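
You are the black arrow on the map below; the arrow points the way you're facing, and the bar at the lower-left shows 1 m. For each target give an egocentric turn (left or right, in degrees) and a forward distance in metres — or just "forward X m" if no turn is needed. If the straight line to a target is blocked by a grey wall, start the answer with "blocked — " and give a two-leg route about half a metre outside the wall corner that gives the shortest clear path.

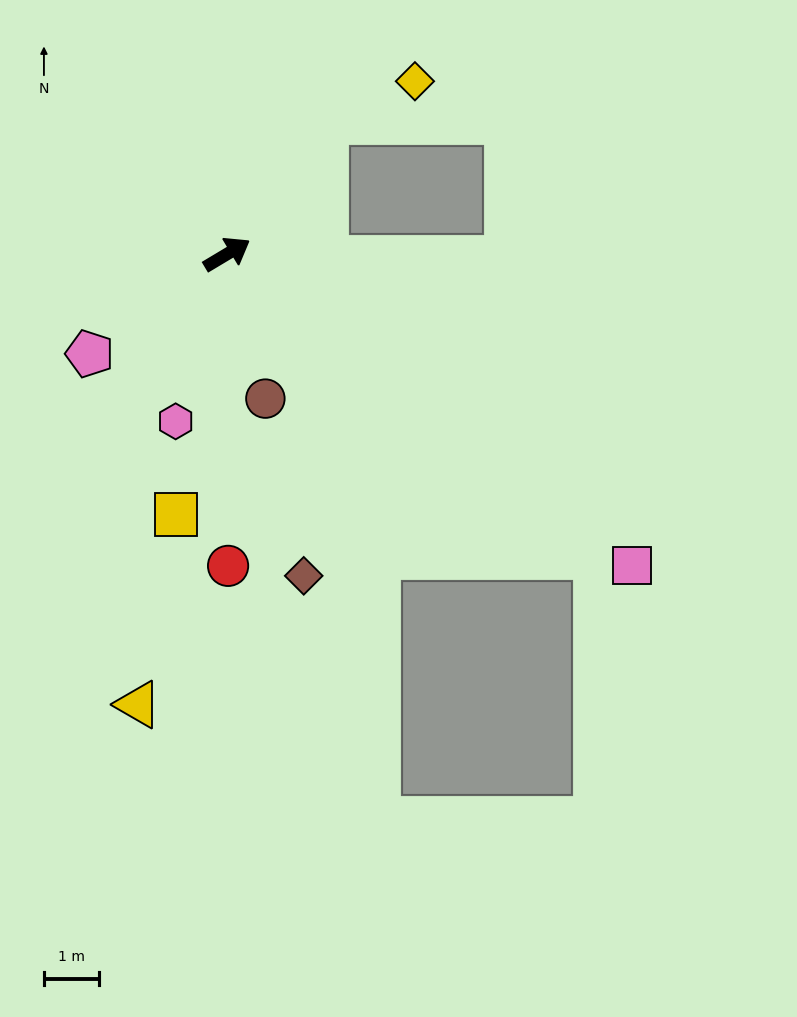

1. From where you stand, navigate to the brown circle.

turn right 106°, forward 2.7 m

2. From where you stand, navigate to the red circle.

turn right 121°, forward 5.7 m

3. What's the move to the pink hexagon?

turn right 138°, forward 3.2 m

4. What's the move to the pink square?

turn right 68°, forward 9.4 m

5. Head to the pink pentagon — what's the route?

turn right 175°, forward 3.1 m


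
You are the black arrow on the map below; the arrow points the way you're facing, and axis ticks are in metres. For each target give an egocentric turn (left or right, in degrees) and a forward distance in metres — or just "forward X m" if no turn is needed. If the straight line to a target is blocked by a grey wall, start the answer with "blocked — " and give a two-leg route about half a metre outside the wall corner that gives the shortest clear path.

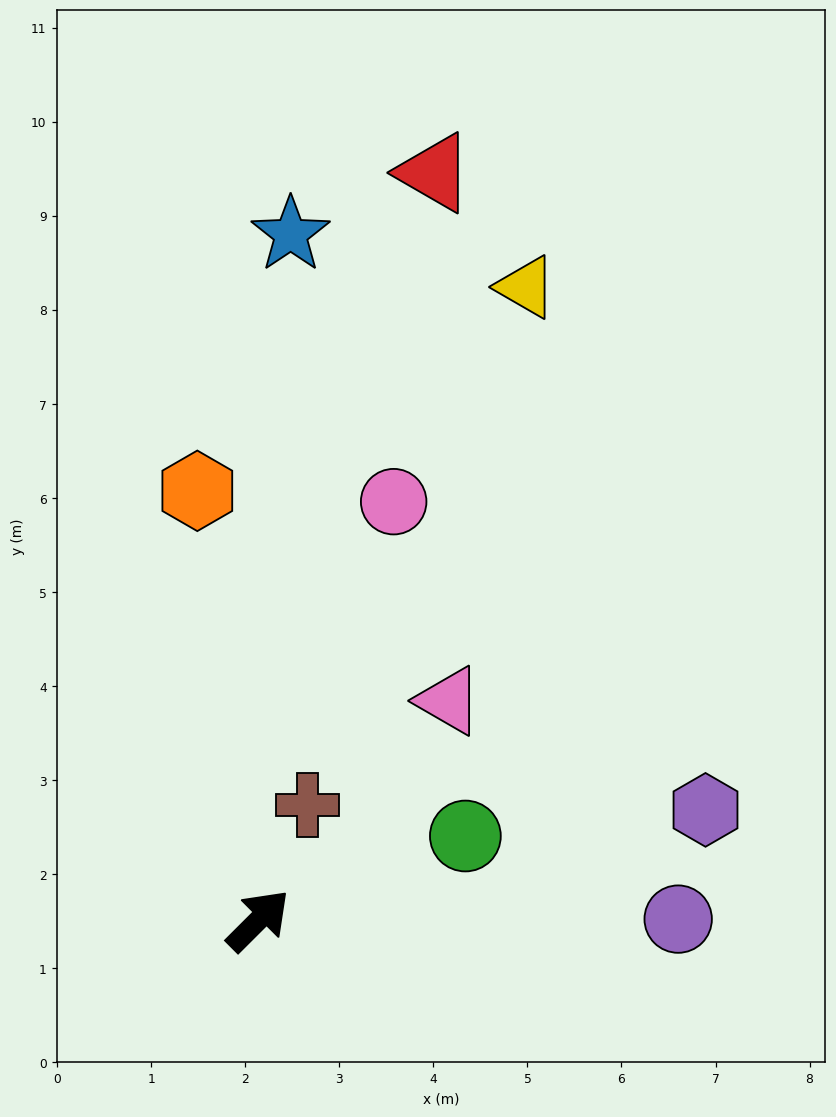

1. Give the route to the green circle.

turn right 23°, forward 2.4 m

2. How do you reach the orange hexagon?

turn left 53°, forward 4.6 m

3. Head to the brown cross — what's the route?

turn left 22°, forward 1.3 m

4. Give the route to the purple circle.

turn right 45°, forward 4.5 m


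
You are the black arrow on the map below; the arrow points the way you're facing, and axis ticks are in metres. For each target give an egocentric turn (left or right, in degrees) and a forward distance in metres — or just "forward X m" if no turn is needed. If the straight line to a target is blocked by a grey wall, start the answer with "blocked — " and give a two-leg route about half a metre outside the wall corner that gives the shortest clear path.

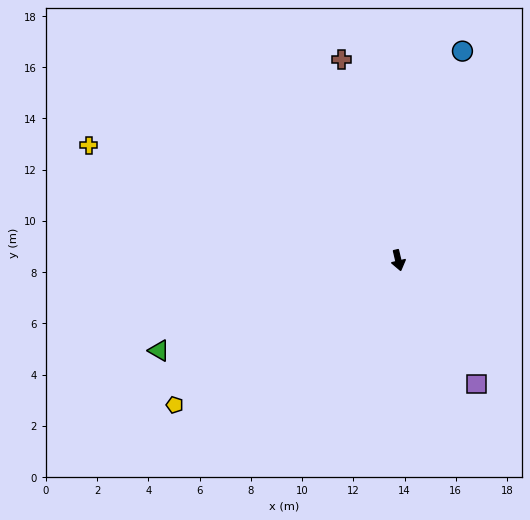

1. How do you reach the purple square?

turn left 19°, forward 5.7 m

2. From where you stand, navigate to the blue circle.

turn left 150°, forward 8.5 m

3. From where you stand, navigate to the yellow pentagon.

turn right 70°, forward 10.4 m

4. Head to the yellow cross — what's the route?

turn right 124°, forward 12.9 m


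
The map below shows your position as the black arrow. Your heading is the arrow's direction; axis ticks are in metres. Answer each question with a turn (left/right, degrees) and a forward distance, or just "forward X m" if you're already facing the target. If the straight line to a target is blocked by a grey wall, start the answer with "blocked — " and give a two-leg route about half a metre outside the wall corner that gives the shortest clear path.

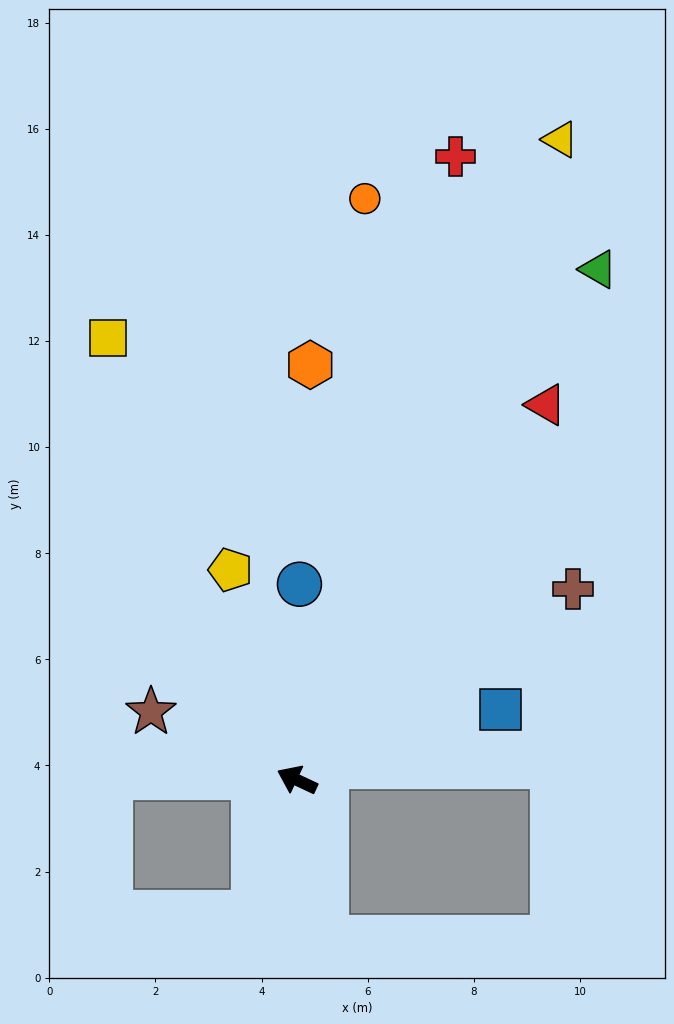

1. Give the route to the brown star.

forward 3.0 m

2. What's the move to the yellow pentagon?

turn right 47°, forward 4.2 m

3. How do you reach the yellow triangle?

turn right 87°, forward 13.1 m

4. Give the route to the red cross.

turn right 79°, forward 12.1 m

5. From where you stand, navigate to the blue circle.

turn right 66°, forward 3.7 m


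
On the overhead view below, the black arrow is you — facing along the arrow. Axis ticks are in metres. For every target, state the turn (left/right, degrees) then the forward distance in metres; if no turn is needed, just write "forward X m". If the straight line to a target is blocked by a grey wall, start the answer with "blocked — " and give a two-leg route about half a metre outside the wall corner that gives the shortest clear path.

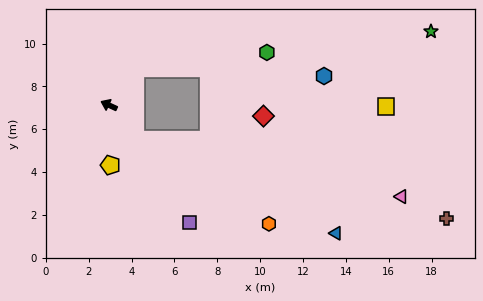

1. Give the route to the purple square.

turn left 149°, forward 6.6 m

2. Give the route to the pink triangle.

blocked — turn left 152°, forward 2.0 m, then turn left 41°, forward 12.7 m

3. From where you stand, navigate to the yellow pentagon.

turn left 116°, forward 2.8 m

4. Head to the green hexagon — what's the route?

blocked — turn right 101°, forward 2.1 m, then turn right 47°, forward 6.2 m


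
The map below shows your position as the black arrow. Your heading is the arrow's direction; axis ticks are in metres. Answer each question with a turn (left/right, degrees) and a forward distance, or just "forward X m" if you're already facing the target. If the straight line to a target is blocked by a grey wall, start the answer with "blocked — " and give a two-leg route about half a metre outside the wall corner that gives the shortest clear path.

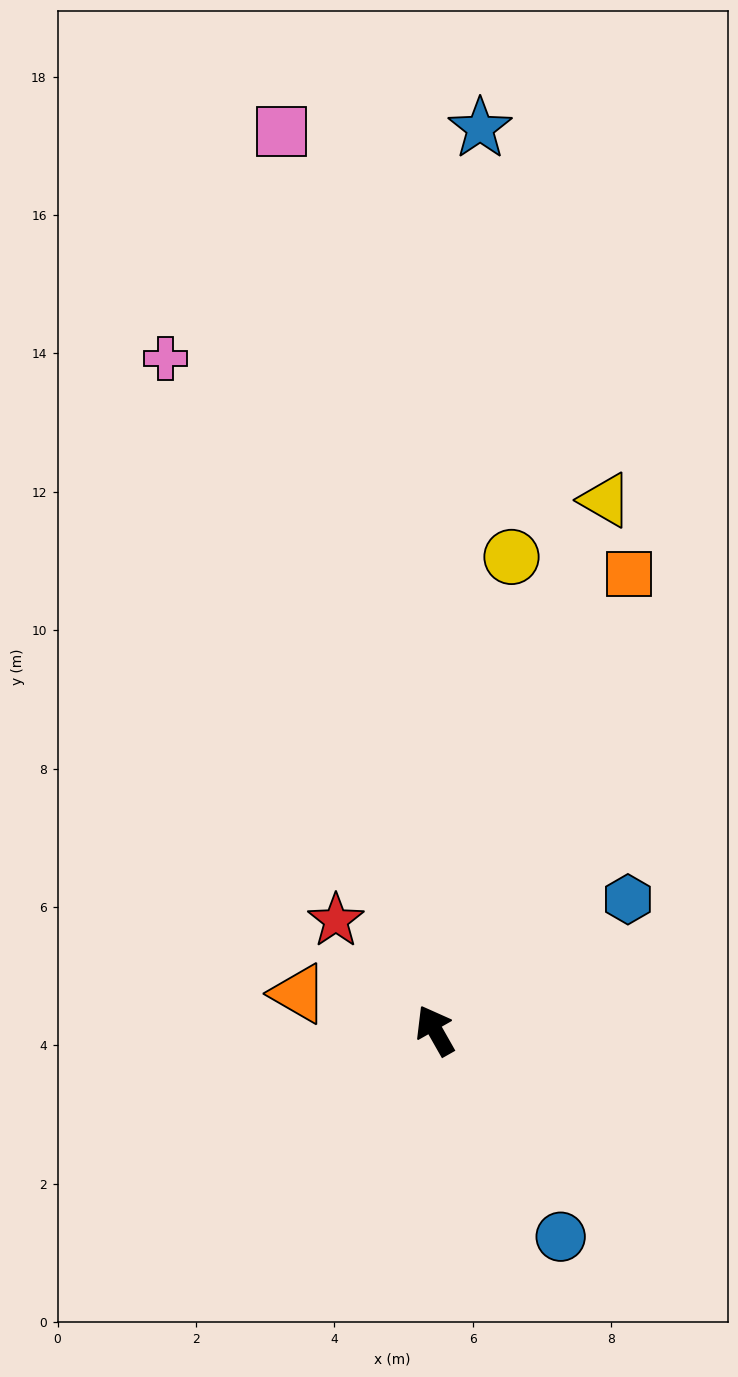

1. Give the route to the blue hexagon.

turn right 85°, forward 3.4 m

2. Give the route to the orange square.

turn right 53°, forward 7.2 m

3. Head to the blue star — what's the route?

turn right 32°, forward 13.1 m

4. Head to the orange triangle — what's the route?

turn left 45°, forward 2.0 m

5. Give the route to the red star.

turn left 13°, forward 2.1 m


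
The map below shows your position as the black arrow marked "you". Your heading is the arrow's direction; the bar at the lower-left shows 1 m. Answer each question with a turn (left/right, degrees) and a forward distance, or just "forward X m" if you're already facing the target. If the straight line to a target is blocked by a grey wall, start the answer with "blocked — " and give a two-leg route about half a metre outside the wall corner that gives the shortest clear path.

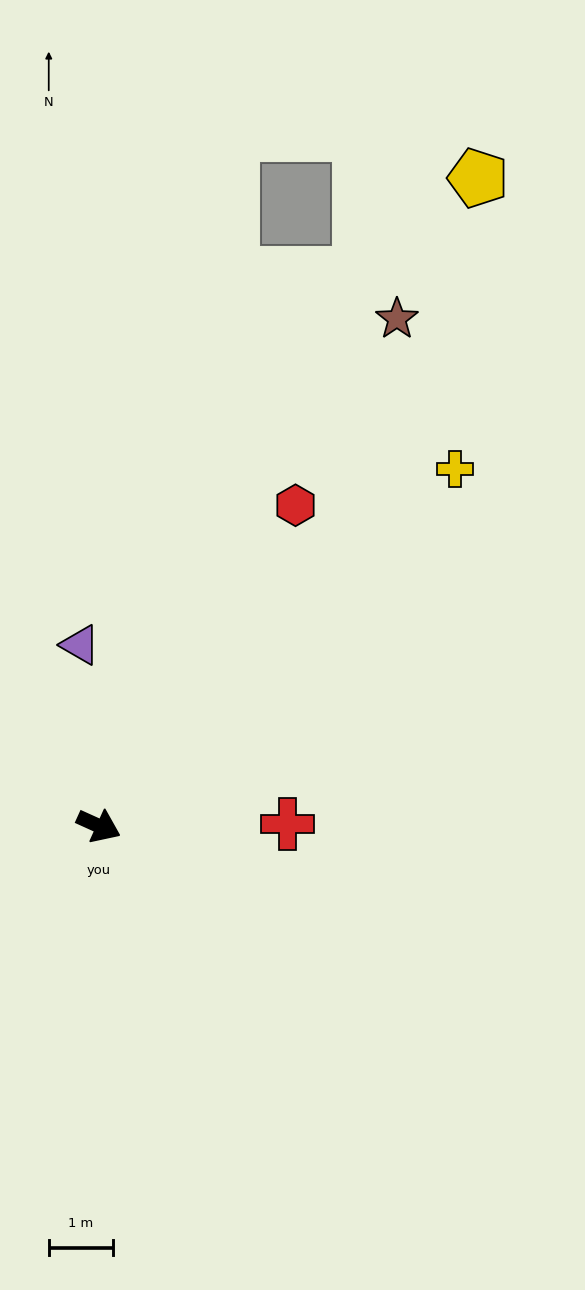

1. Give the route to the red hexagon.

turn left 83°, forward 5.9 m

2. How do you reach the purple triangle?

turn left 120°, forward 2.9 m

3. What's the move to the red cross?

turn left 25°, forward 3.0 m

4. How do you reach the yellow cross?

turn left 69°, forward 7.9 m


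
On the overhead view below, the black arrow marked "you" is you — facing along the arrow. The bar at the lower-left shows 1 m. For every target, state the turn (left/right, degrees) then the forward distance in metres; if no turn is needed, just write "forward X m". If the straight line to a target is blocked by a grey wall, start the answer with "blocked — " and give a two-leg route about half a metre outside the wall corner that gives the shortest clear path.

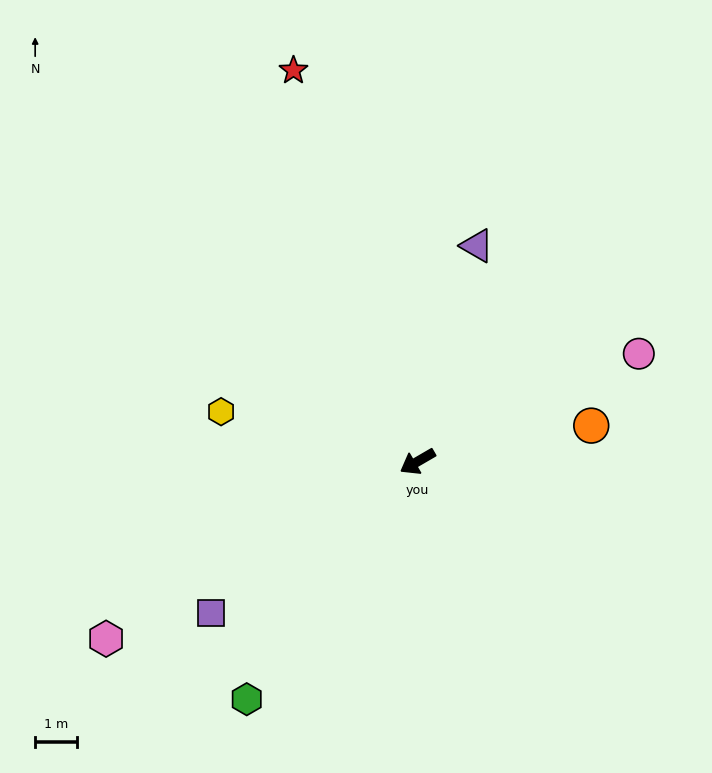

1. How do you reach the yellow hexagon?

turn right 44°, forward 4.9 m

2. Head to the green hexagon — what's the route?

turn left 24°, forward 7.0 m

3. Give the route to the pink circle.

turn left 176°, forward 5.9 m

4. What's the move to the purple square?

turn left 6°, forward 6.1 m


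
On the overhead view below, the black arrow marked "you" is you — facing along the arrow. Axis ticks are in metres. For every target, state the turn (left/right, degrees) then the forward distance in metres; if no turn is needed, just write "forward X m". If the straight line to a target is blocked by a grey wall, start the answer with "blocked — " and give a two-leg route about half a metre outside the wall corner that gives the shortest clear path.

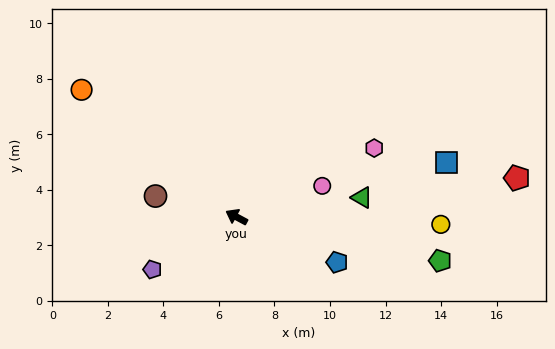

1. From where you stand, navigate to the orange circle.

turn right 11°, forward 7.2 m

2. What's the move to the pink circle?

turn right 132°, forward 3.3 m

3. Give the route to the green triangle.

turn right 143°, forward 4.6 m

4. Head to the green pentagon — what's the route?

turn right 164°, forward 7.5 m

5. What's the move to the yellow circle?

turn right 154°, forward 7.4 m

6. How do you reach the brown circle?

turn left 14°, forward 3.0 m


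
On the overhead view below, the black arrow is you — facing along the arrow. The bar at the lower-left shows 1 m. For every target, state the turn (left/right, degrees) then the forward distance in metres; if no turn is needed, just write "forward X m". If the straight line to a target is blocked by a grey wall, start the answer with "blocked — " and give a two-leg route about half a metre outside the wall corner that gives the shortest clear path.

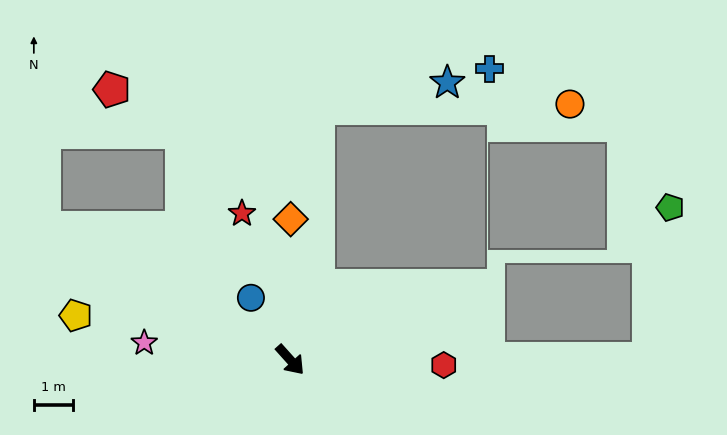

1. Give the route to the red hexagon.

turn left 46°, forward 3.9 m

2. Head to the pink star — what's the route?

turn right 139°, forward 3.7 m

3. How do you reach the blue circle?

turn left 170°, forward 1.9 m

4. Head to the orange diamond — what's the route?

turn left 138°, forward 3.6 m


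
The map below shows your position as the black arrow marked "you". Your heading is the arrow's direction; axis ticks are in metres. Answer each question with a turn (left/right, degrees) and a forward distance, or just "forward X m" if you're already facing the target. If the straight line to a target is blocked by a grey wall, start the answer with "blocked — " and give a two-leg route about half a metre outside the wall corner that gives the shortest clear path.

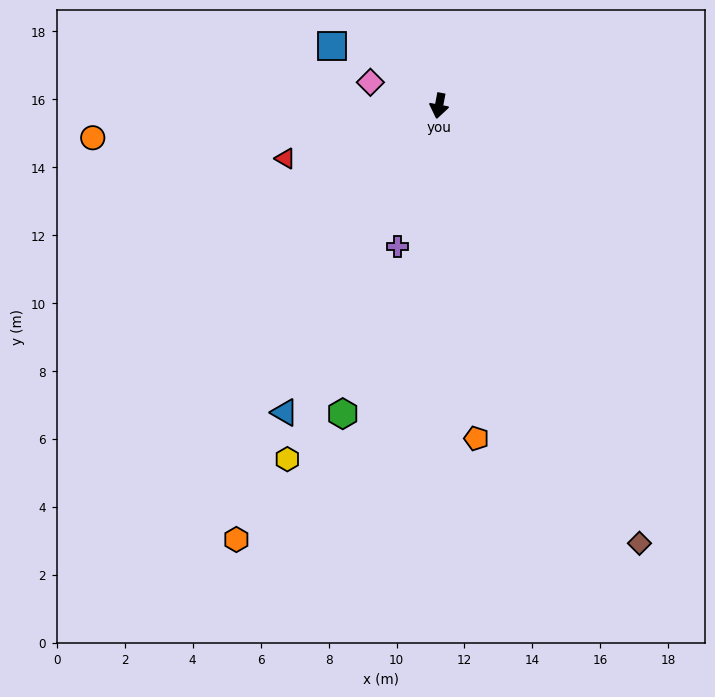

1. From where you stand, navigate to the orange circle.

turn right 74°, forward 10.2 m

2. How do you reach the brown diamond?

turn left 35°, forward 14.2 m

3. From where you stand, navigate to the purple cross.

turn right 6°, forward 4.3 m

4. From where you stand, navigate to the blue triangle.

turn right 16°, forward 10.1 m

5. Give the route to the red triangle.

turn right 60°, forward 4.8 m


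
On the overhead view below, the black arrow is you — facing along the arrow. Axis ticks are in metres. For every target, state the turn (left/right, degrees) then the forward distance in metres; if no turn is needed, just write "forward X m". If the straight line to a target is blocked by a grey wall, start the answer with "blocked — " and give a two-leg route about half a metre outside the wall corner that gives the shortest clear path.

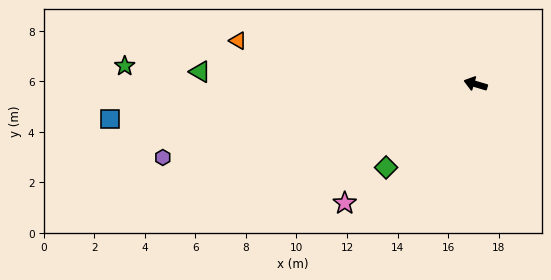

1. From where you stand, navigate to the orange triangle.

turn left 6°, forward 9.6 m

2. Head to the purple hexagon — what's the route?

turn left 30°, forward 12.7 m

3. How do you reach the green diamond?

turn left 60°, forward 4.8 m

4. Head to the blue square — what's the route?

turn left 22°, forward 14.5 m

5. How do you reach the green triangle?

turn left 14°, forward 10.9 m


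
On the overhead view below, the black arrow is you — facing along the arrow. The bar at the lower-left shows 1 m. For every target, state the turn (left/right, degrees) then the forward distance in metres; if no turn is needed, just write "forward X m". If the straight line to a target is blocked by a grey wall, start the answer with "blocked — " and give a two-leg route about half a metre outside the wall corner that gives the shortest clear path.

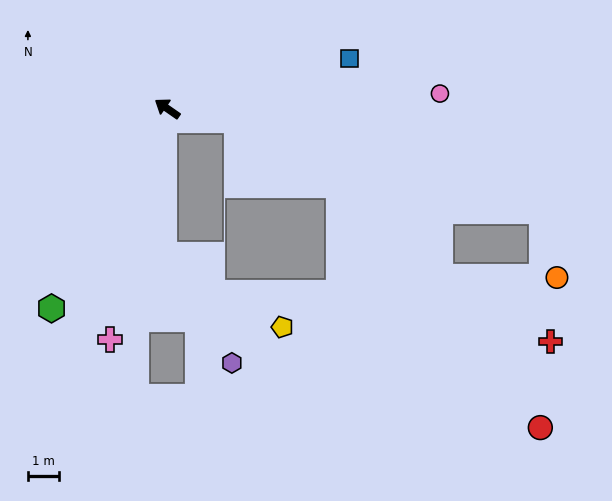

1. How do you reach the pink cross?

turn left 111°, forward 7.7 m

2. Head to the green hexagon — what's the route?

turn left 95°, forward 7.5 m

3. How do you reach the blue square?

turn right 130°, forward 6.1 m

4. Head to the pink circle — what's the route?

turn right 142°, forward 8.9 m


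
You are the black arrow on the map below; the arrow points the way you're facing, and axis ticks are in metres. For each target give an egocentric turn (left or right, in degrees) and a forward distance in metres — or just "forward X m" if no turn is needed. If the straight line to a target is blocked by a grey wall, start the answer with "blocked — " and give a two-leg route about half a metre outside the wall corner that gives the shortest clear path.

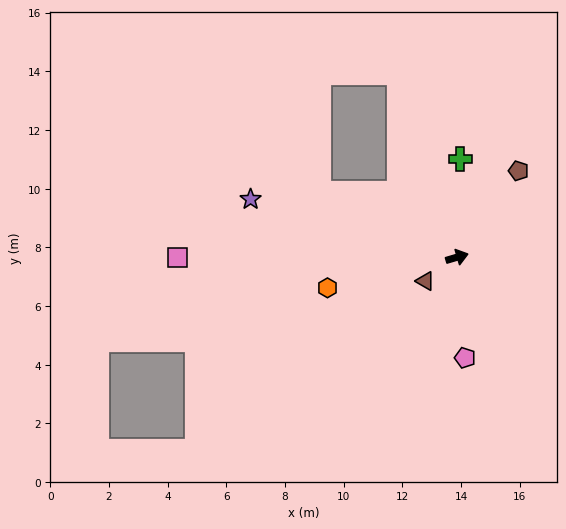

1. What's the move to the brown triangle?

turn right 160°, forward 1.4 m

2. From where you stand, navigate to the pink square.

turn left 164°, forward 9.5 m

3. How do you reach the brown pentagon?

turn left 38°, forward 3.6 m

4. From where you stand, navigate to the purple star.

turn left 148°, forward 7.3 m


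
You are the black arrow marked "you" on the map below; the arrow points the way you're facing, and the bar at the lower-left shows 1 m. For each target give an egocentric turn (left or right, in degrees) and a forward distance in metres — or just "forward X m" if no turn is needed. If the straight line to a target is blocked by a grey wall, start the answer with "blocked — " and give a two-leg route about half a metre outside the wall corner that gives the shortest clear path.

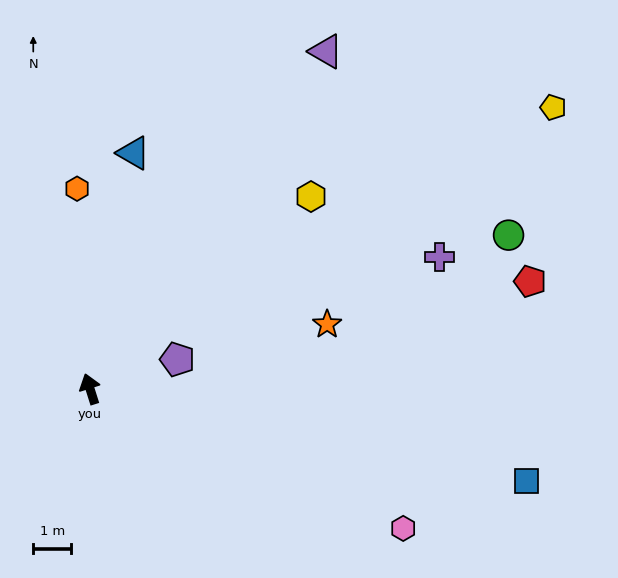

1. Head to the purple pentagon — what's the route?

turn right 89°, forward 2.4 m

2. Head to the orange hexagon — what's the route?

turn right 14°, forward 5.3 m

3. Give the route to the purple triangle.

turn right 52°, forward 10.8 m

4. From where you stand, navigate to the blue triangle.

turn right 28°, forward 6.3 m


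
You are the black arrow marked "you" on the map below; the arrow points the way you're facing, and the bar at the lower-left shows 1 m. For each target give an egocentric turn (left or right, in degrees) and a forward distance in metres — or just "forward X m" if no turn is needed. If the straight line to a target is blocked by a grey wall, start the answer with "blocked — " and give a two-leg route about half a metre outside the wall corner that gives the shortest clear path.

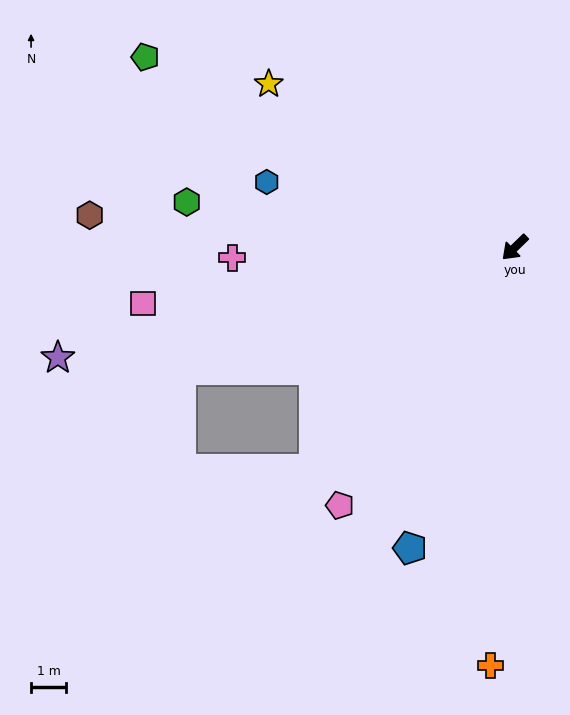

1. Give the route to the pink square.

turn right 36°, forward 10.7 m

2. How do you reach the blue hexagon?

turn right 59°, forward 7.3 m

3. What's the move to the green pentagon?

turn right 71°, forward 11.8 m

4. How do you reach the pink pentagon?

turn left 12°, forward 8.8 m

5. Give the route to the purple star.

turn right 31°, forward 13.3 m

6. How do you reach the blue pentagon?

turn left 27°, forward 9.0 m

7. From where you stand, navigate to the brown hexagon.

turn right 48°, forward 12.1 m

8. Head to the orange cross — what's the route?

turn left 42°, forward 11.9 m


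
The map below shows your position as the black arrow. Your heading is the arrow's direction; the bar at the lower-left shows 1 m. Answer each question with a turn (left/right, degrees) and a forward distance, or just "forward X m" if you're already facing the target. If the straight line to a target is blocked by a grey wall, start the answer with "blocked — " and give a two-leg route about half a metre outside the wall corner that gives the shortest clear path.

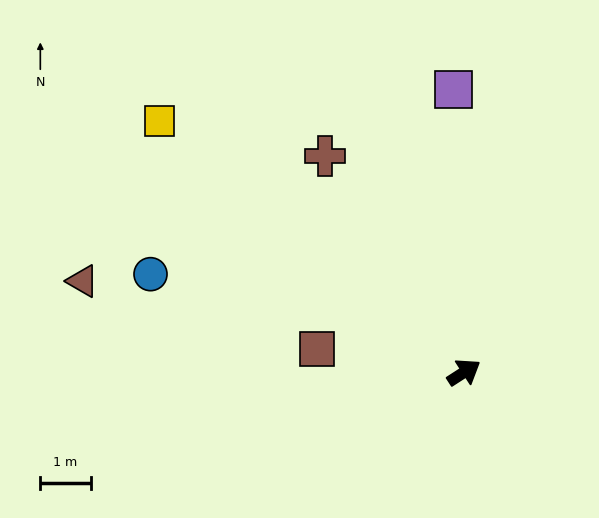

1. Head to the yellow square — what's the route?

turn left 108°, forward 7.8 m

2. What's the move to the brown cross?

turn left 90°, forward 5.1 m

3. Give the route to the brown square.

turn left 138°, forward 3.0 m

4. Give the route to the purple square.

turn left 59°, forward 5.6 m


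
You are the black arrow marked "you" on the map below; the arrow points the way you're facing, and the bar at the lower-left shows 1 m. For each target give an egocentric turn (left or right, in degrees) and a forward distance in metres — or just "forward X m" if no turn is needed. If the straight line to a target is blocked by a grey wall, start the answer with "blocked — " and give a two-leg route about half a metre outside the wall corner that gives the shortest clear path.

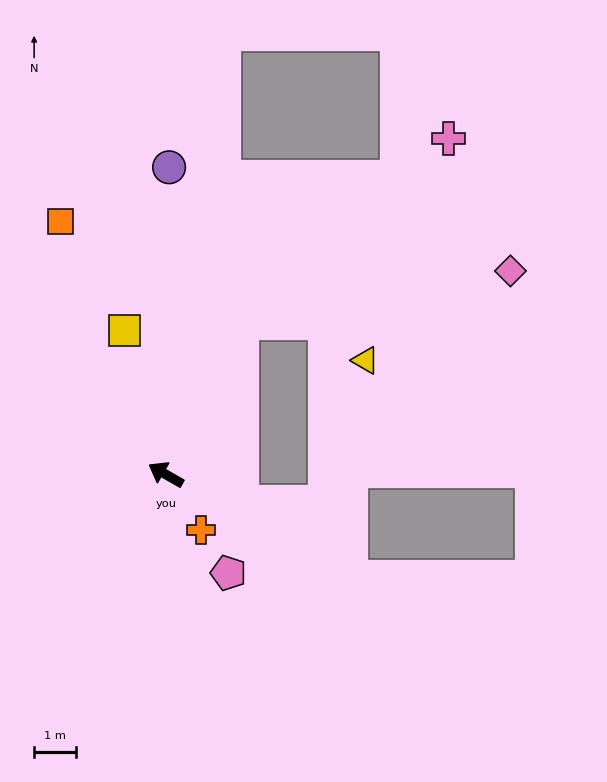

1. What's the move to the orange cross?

turn left 152°, forward 1.6 m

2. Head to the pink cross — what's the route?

blocked — turn right 86°, forward 4.1 m, then turn right 23°, forward 6.6 m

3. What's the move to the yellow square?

turn right 44°, forward 3.6 m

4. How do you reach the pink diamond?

blocked — turn right 86°, forward 4.1 m, then turn right 53°, forward 6.6 m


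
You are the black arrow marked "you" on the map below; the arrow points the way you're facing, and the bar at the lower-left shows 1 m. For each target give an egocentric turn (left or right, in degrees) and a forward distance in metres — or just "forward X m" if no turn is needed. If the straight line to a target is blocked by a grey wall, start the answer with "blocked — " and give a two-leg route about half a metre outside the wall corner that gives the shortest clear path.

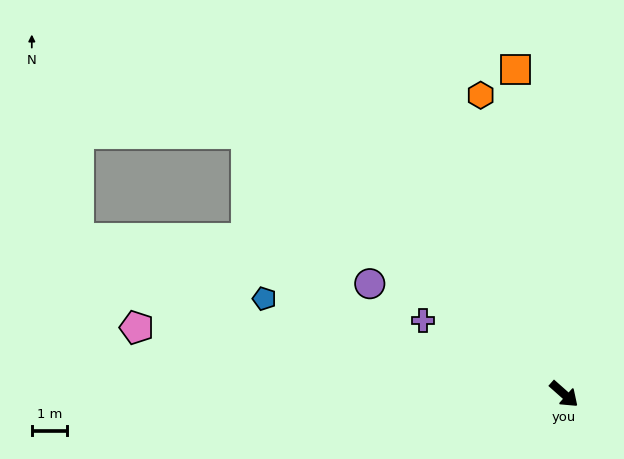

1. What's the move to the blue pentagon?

turn right 156°, forward 8.9 m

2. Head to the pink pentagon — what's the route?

turn right 147°, forward 12.2 m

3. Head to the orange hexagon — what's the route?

turn left 147°, forward 8.8 m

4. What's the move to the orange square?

turn left 140°, forward 9.3 m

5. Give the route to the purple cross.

turn right 166°, forward 4.5 m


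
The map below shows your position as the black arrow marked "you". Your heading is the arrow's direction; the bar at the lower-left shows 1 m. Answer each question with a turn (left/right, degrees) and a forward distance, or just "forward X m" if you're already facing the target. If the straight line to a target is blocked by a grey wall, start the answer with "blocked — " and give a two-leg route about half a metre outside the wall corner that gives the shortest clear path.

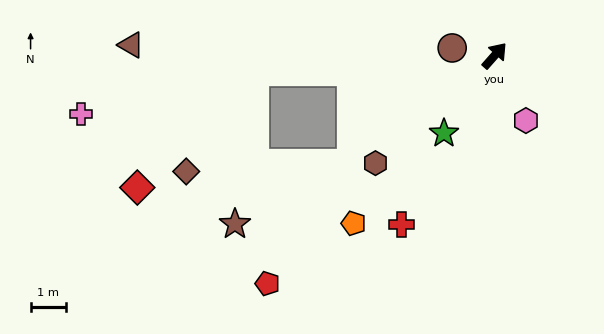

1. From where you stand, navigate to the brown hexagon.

turn left 174°, forward 4.5 m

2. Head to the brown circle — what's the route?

turn left 121°, forward 1.2 m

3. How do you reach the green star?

turn right 172°, forward 2.6 m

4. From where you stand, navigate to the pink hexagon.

turn right 113°, forward 2.0 m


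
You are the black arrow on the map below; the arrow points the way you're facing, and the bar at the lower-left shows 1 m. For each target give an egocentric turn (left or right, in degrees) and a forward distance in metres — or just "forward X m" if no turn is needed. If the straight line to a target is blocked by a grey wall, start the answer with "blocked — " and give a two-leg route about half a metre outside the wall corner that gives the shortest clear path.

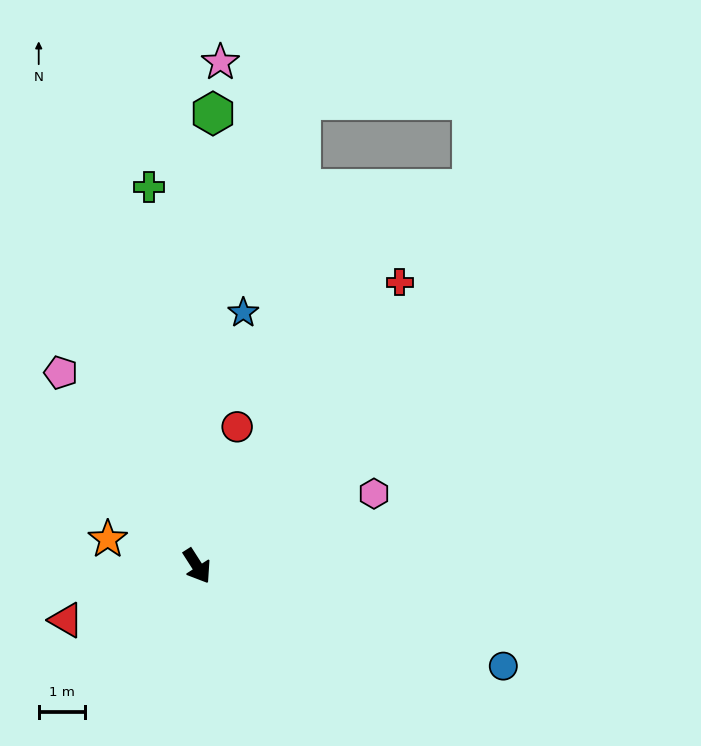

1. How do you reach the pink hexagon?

turn left 80°, forward 4.1 m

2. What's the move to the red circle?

turn left 131°, forward 3.1 m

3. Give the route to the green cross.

turn left 155°, forward 8.2 m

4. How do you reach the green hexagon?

turn left 145°, forward 9.7 m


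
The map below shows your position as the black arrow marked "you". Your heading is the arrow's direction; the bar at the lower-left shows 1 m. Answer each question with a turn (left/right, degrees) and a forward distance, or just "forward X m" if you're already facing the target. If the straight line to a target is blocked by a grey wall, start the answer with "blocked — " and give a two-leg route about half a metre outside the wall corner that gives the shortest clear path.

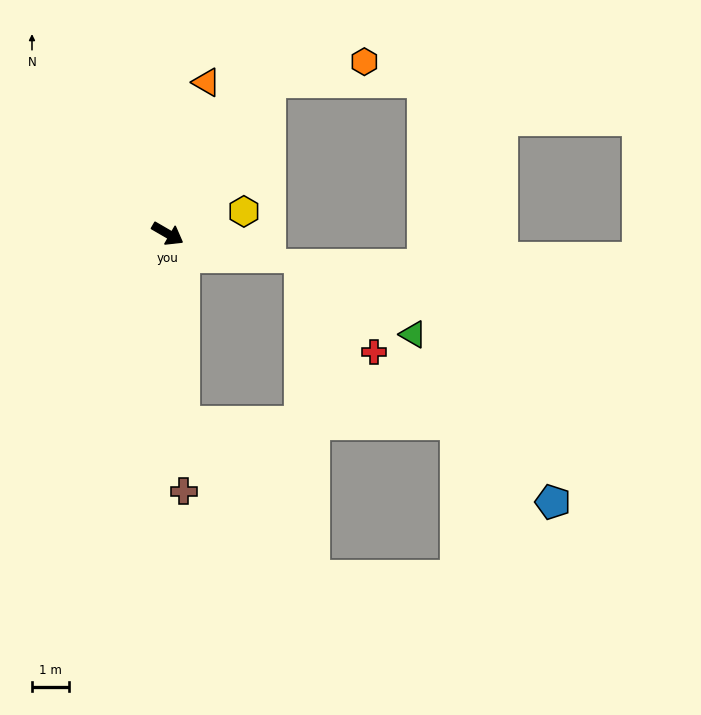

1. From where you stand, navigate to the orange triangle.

turn left 106°, forward 4.2 m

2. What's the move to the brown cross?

turn right 56°, forward 6.9 m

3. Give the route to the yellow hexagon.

turn left 46°, forward 2.1 m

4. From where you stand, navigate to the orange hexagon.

blocked — turn left 86°, forward 4.9 m, then turn right 44°, forward 2.6 m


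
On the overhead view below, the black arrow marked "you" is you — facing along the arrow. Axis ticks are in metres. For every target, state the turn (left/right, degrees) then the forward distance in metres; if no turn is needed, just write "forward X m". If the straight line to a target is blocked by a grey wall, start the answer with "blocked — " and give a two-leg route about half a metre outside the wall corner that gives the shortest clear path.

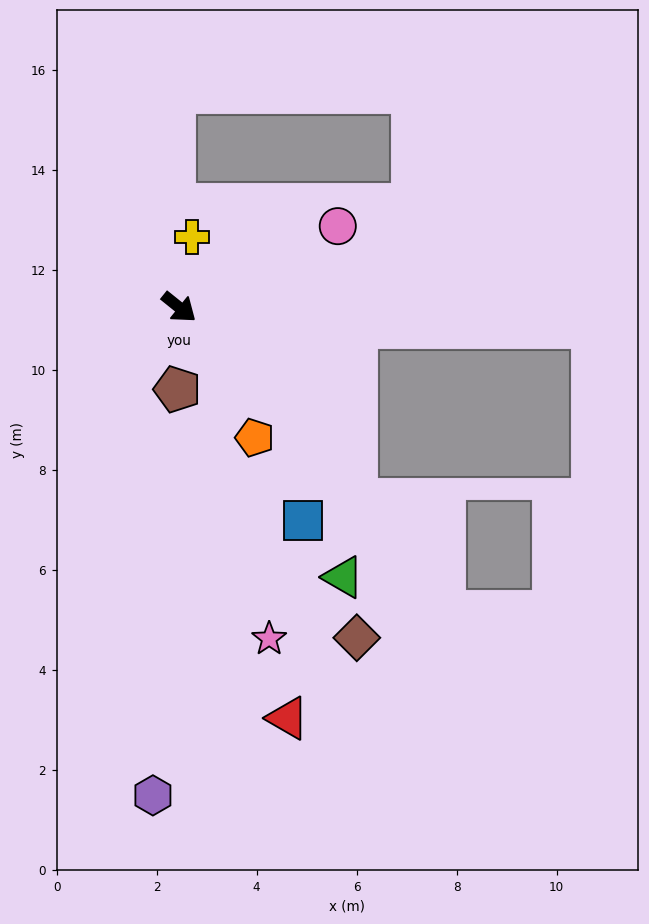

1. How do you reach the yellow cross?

turn left 118°, forward 1.4 m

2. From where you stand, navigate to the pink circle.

turn left 66°, forward 3.6 m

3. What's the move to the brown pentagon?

turn right 52°, forward 1.6 m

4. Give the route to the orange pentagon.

turn right 21°, forward 3.0 m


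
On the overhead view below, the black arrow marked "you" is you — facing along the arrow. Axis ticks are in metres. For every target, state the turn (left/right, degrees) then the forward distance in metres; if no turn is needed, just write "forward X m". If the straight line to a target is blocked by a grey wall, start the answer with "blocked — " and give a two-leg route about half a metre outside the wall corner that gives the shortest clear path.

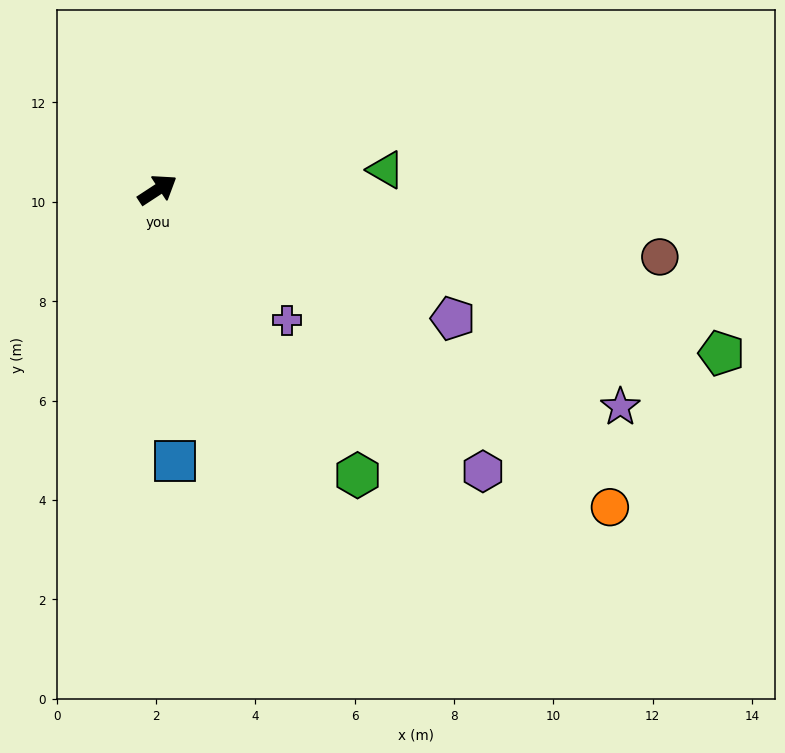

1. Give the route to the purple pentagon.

turn right 57°, forward 6.5 m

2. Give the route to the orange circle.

turn right 68°, forward 11.1 m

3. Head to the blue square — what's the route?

turn right 119°, forward 5.5 m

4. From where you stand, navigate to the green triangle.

turn right 28°, forward 4.6 m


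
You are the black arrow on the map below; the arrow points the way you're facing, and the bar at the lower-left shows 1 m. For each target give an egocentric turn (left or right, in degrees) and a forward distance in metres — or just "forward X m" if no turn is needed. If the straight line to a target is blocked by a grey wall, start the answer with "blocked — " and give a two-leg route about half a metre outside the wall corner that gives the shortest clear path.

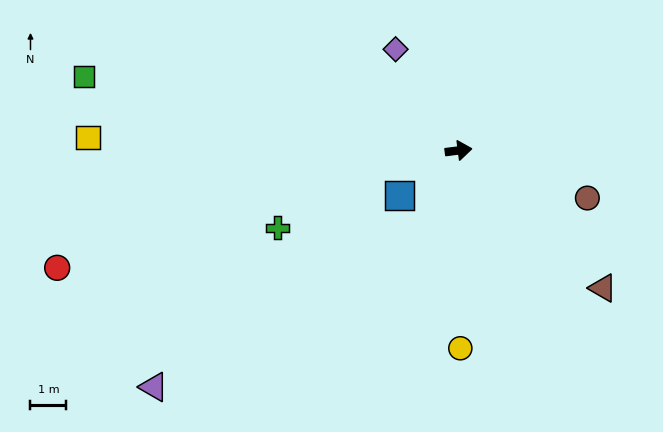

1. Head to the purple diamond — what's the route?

turn left 115°, forward 3.3 m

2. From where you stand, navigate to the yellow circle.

turn right 97°, forward 5.5 m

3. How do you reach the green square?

turn left 162°, forward 10.7 m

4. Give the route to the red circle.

turn right 171°, forward 11.7 m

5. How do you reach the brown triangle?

turn right 51°, forward 5.6 m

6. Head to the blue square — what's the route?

turn right 150°, forward 2.1 m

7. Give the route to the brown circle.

turn right 28°, forward 3.8 m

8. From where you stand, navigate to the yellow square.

turn left 171°, forward 10.3 m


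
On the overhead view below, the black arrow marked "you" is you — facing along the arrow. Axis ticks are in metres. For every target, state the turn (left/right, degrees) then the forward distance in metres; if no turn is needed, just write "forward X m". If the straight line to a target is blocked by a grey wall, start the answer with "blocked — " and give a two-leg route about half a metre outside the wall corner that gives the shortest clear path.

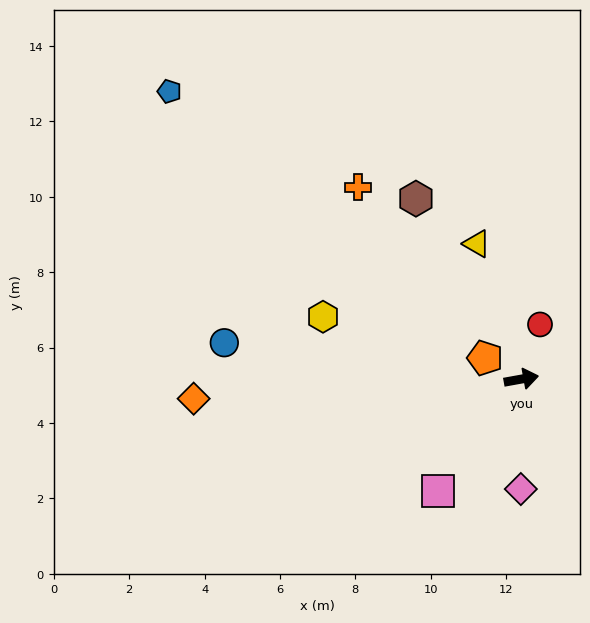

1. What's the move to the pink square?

turn right 137°, forward 3.7 m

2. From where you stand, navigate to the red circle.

turn left 61°, forward 1.5 m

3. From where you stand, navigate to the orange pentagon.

turn left 140°, forward 1.1 m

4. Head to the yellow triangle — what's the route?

turn left 98°, forward 3.8 m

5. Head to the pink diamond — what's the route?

turn right 100°, forward 2.9 m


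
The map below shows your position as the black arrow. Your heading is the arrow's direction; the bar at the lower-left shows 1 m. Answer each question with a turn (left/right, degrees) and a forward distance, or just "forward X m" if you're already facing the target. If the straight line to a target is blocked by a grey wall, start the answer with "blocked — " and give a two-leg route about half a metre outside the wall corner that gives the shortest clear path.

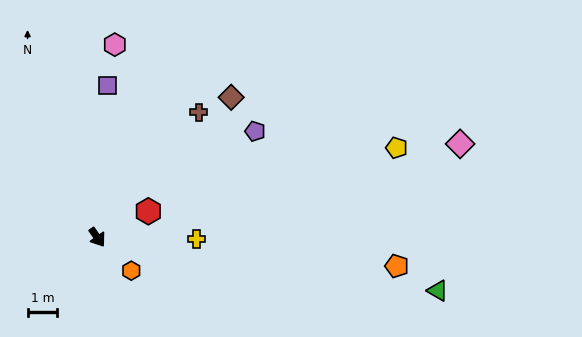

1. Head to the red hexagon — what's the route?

turn left 82°, forward 1.9 m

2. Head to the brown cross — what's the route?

turn left 106°, forward 5.4 m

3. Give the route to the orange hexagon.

turn left 11°, forward 1.6 m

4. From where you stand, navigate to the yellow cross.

turn left 54°, forward 3.3 m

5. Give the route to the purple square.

turn left 141°, forward 5.1 m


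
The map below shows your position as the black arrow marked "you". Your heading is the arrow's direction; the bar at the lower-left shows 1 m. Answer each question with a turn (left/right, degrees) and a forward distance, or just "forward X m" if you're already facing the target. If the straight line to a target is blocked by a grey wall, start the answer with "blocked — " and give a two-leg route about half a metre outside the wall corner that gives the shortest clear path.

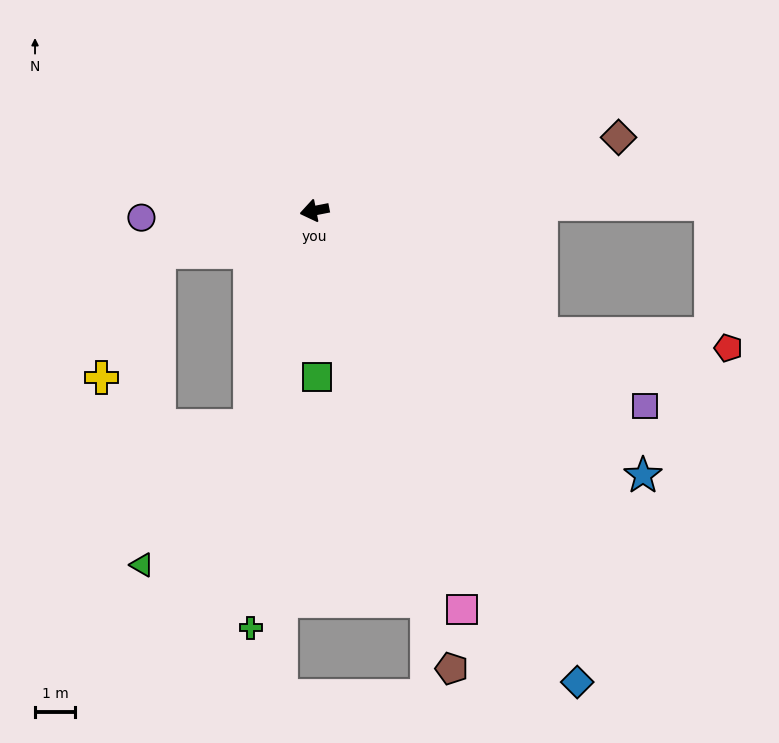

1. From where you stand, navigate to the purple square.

turn left 138°, forward 9.6 m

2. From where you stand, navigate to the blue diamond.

turn left 108°, forward 13.5 m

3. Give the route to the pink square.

turn left 99°, forward 10.7 m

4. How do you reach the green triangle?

blocked — turn left 62°, forward 5.6 m, then turn right 21°, forward 4.4 m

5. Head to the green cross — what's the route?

turn left 70°, forward 10.6 m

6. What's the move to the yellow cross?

blocked — turn left 4°, forward 4.0 m, then turn left 50°, forward 3.5 m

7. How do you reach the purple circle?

turn right 9°, forward 4.3 m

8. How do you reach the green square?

turn left 80°, forward 4.2 m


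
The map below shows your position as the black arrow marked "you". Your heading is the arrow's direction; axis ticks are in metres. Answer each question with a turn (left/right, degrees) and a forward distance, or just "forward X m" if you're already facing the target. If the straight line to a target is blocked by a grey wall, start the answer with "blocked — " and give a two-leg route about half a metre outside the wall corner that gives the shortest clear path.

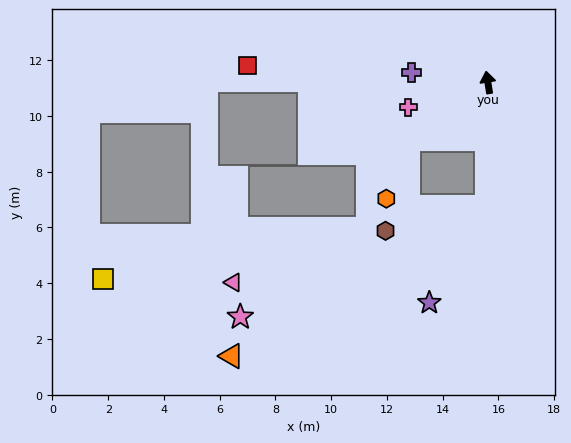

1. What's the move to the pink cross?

turn left 98°, forward 3.0 m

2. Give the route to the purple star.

blocked — turn left 170°, forward 4.4 m, then turn right 30°, forward 4.0 m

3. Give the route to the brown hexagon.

blocked — turn left 170°, forward 4.4 m, then turn right 75°, forward 3.7 m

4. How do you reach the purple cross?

turn left 74°, forward 2.8 m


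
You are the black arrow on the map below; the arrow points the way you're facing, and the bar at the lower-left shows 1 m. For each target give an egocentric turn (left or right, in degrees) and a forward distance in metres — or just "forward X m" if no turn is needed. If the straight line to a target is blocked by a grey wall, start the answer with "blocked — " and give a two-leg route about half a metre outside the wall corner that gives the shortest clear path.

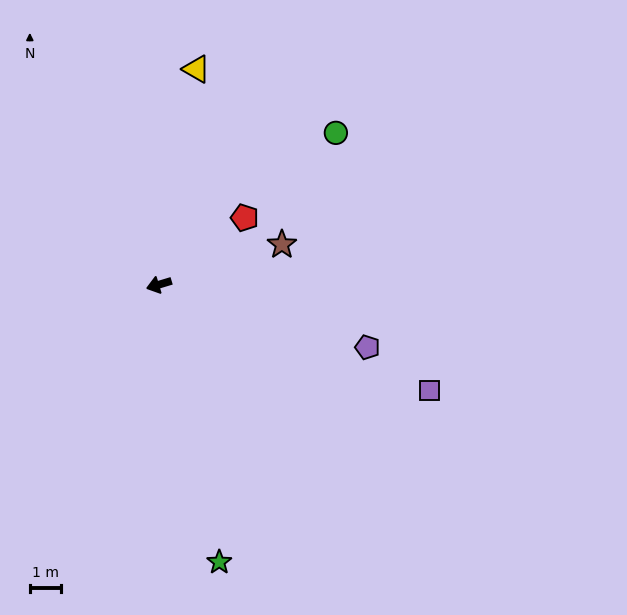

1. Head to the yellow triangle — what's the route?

turn right 117°, forward 7.0 m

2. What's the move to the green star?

turn left 85°, forward 9.1 m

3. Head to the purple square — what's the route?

turn left 142°, forward 9.3 m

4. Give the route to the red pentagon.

turn right 159°, forward 3.5 m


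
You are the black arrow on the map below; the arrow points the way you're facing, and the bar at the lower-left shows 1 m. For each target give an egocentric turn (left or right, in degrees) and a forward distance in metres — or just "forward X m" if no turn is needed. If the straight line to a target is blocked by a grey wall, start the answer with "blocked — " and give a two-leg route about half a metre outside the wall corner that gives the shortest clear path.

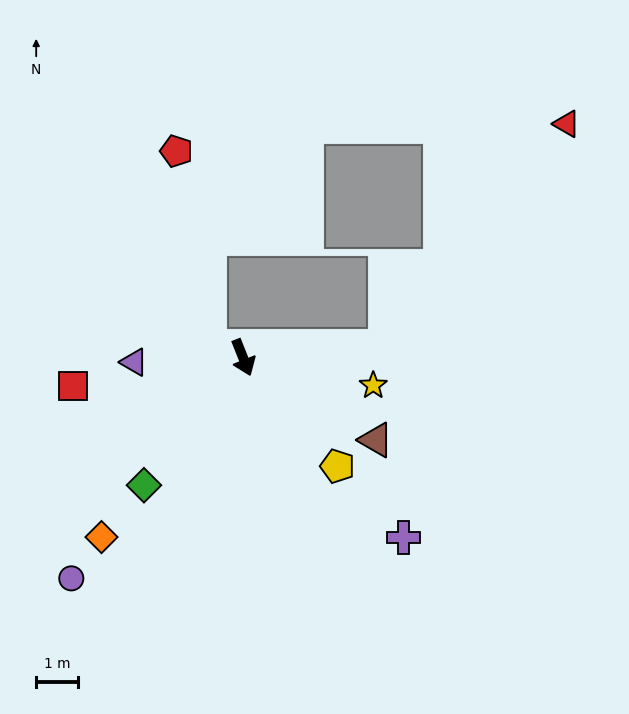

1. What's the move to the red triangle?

blocked — turn left 72°, forward 3.4 m, then turn left 47°, forward 6.8 m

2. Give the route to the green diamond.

turn right 60°, forward 3.9 m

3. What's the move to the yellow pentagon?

turn left 19°, forward 3.4 m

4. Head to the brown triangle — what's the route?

turn left 36°, forward 3.7 m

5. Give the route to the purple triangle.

turn right 109°, forward 2.6 m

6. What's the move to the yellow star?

turn left 56°, forward 3.2 m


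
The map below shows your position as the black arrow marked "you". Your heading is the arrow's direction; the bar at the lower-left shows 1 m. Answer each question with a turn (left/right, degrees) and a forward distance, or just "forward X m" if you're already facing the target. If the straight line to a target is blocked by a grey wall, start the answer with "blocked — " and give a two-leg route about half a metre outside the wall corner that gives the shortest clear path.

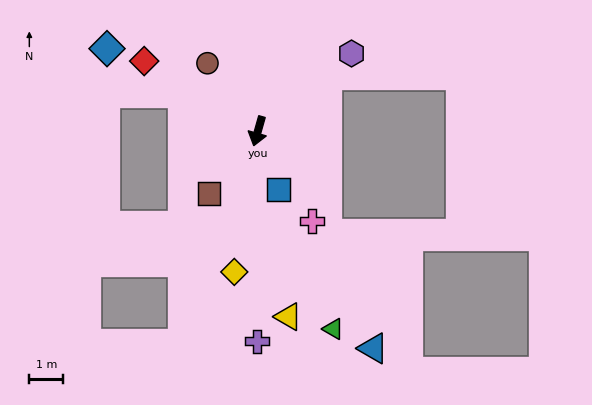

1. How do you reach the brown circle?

turn right 128°, forward 2.5 m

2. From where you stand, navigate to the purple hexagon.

turn left 145°, forward 3.6 m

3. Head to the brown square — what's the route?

turn right 22°, forward 2.3 m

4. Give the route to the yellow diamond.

turn left 6°, forward 4.2 m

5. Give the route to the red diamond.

turn right 106°, forward 3.9 m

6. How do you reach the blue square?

turn left 35°, forward 1.8 m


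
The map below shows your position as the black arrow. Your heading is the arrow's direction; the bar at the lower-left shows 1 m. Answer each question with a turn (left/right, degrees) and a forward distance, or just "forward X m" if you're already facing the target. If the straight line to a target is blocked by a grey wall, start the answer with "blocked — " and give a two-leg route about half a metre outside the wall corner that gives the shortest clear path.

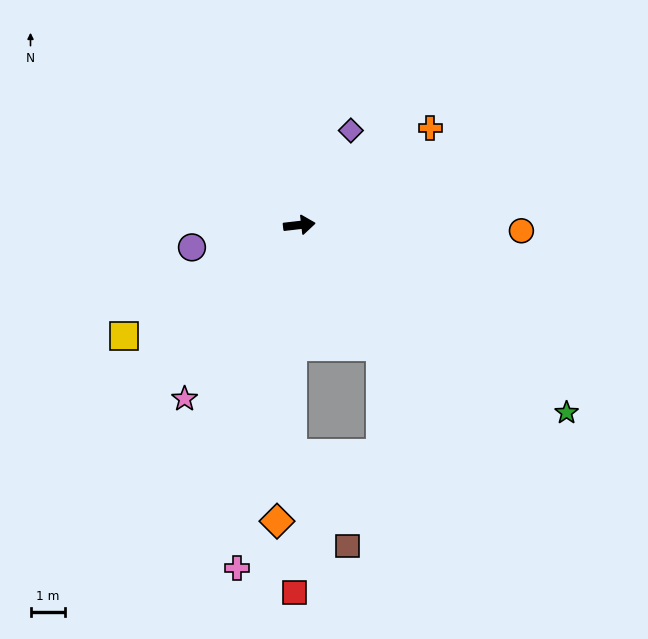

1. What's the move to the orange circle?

turn right 8°, forward 6.4 m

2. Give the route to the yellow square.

turn right 154°, forward 6.0 m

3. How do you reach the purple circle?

turn right 175°, forward 3.2 m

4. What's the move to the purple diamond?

turn left 55°, forward 3.1 m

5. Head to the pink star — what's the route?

turn right 130°, forward 6.0 m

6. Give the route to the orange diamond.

turn right 101°, forward 8.6 m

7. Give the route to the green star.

turn right 42°, forward 9.4 m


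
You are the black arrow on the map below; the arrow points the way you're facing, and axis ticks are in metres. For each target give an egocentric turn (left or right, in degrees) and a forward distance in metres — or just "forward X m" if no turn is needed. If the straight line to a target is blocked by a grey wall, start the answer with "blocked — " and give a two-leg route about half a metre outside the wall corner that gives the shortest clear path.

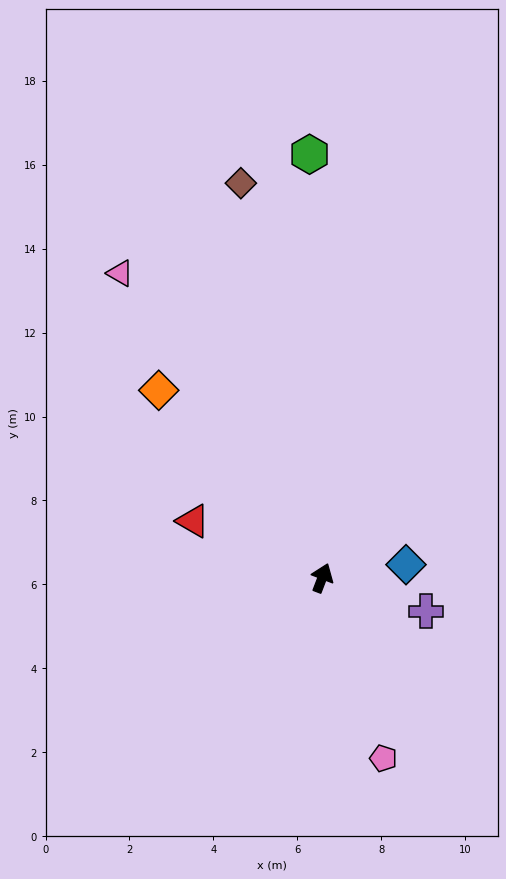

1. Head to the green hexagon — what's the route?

turn left 23°, forward 10.1 m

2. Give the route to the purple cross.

turn right 87°, forward 2.6 m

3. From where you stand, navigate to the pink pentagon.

turn right 140°, forward 4.5 m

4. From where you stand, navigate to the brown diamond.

turn left 33°, forward 9.6 m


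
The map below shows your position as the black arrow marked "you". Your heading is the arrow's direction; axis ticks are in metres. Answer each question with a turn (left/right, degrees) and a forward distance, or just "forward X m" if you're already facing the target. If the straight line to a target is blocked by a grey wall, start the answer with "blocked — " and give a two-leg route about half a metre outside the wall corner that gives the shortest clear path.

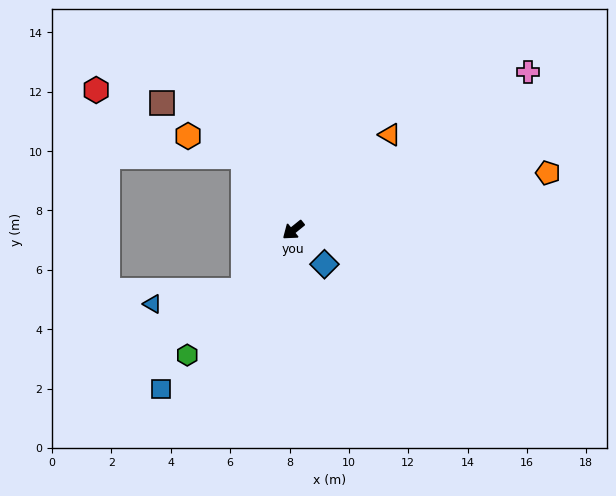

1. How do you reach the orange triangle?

turn right 174°, forward 4.6 m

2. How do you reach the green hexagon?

turn left 11°, forward 5.5 m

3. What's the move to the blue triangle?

blocked — turn left 12°, forward 2.6 m, then turn right 43°, forward 3.1 m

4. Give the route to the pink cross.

turn left 175°, forward 9.5 m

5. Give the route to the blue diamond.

turn left 94°, forward 1.6 m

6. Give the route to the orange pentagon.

turn left 154°, forward 8.8 m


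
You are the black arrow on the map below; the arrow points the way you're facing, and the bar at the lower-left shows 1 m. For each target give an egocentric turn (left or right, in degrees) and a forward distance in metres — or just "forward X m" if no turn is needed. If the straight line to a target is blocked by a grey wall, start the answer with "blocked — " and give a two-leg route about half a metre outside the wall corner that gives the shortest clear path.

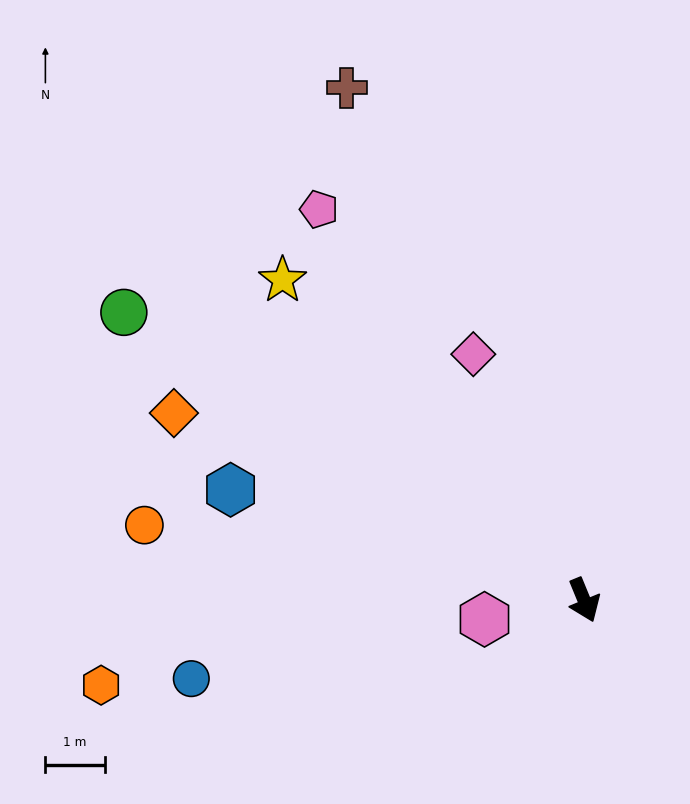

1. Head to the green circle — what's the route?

turn right 144°, forward 9.1 m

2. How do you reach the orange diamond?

turn right 137°, forward 7.6 m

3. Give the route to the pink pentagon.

turn right 168°, forward 7.9 m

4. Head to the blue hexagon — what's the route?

turn right 130°, forward 6.2 m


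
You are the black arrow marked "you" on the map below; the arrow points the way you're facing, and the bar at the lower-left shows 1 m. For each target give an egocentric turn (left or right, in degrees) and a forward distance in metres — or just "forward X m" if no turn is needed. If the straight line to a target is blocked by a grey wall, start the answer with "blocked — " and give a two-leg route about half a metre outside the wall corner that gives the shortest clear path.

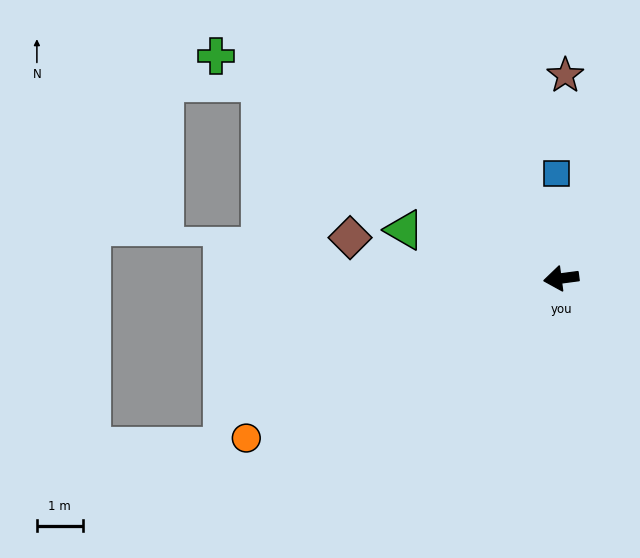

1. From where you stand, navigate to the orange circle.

turn left 19°, forward 7.7 m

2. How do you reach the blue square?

turn right 95°, forward 2.3 m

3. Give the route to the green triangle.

turn right 25°, forward 3.6 m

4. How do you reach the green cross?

turn right 40°, forward 9.0 m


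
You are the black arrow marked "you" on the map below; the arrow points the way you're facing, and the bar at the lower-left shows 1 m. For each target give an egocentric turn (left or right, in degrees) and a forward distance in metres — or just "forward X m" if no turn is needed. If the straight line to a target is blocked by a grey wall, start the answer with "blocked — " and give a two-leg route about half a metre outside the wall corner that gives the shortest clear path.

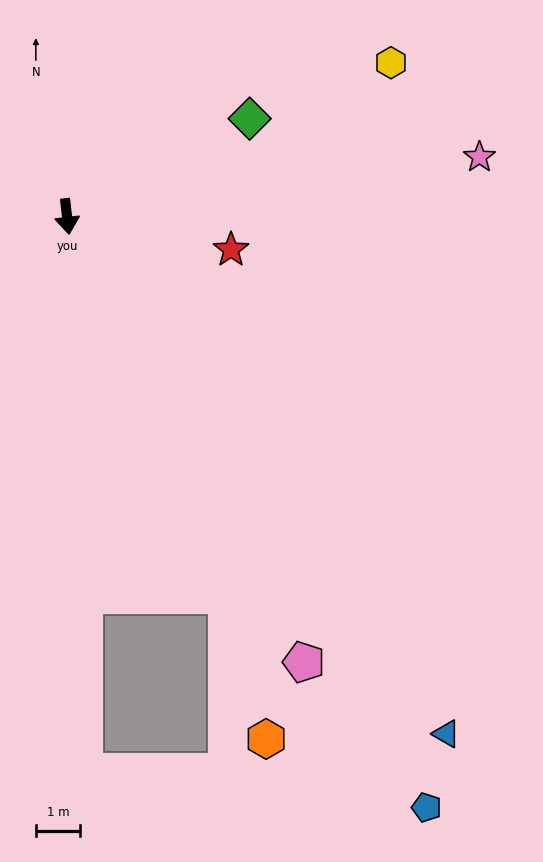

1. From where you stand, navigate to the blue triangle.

turn left 30°, forward 14.5 m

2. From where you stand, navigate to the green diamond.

turn left 112°, forward 4.7 m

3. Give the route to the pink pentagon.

turn left 22°, forward 11.4 m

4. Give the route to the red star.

turn left 72°, forward 3.8 m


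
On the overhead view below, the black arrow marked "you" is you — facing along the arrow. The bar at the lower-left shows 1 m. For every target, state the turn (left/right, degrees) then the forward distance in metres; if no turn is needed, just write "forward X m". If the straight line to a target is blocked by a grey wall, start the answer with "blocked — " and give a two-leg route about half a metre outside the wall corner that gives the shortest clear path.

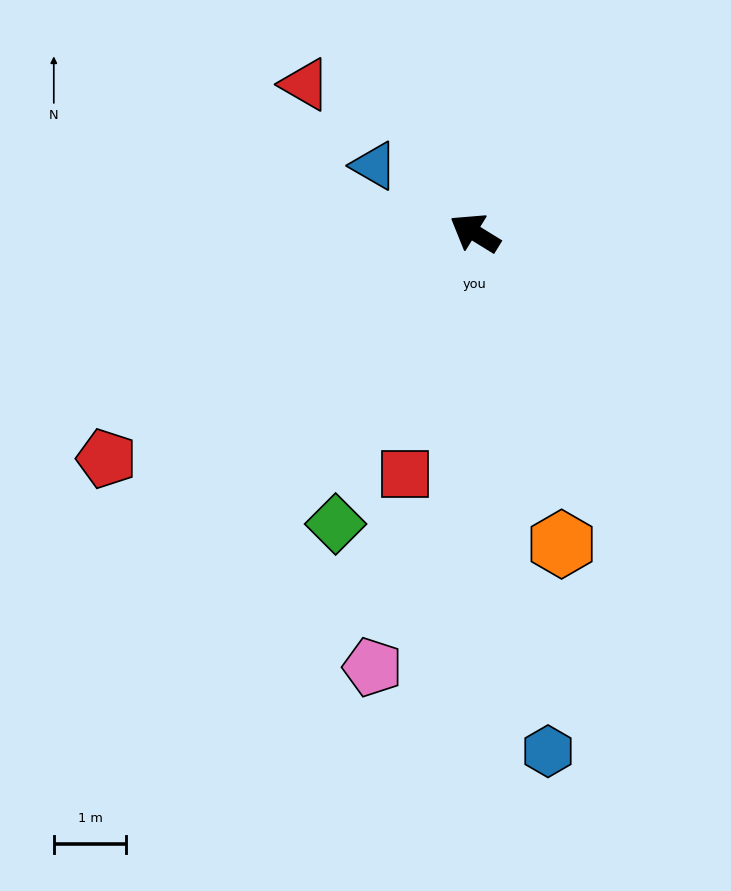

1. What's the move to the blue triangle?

turn right 2°, forward 1.7 m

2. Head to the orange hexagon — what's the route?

turn left 137°, forward 4.5 m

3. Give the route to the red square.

turn left 106°, forward 3.5 m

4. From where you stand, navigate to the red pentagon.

turn left 63°, forward 6.0 m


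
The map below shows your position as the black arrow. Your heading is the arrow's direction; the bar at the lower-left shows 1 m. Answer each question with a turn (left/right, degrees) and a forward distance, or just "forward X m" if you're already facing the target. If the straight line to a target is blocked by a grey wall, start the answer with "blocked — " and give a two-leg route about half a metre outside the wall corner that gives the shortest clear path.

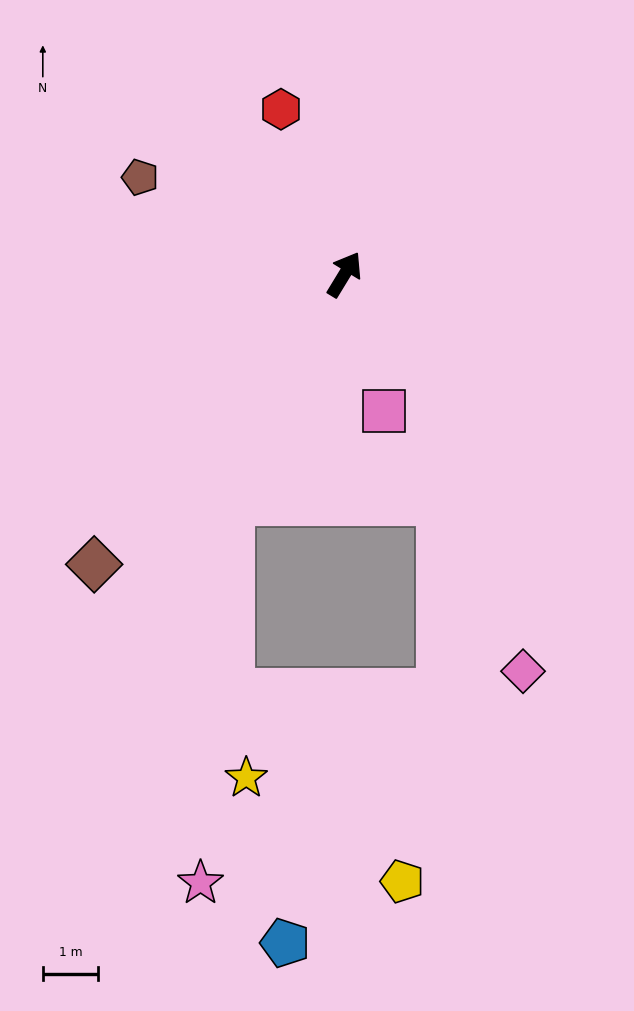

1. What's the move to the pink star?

blocked — turn right 175°, forward 4.6 m, then turn left 22°, forward 6.9 m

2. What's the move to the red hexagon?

turn left 52°, forward 3.2 m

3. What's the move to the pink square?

turn right 132°, forward 2.6 m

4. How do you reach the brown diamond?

turn left 171°, forward 7.0 m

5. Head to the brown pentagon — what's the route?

turn left 96°, forward 4.1 m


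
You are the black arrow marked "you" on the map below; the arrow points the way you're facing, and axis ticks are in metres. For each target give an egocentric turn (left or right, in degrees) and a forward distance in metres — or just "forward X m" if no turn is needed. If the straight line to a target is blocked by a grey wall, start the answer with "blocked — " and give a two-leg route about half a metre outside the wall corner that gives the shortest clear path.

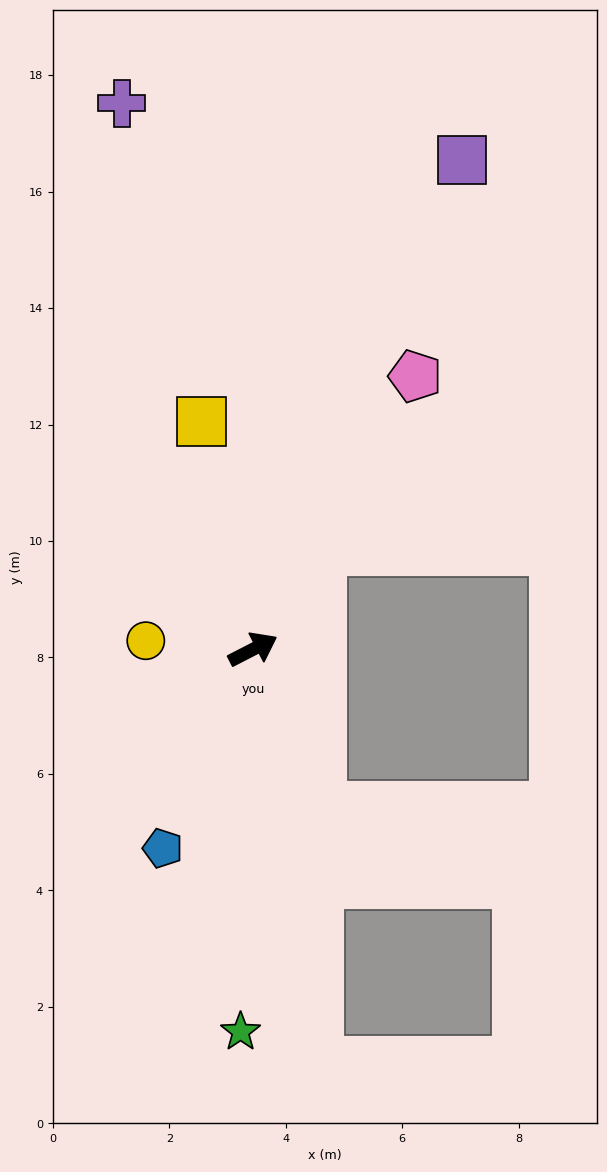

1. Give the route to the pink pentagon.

turn left 32°, forward 5.5 m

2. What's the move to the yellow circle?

turn left 148°, forward 1.8 m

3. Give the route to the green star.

turn right 119°, forward 6.6 m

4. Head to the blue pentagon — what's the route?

turn right 142°, forward 3.8 m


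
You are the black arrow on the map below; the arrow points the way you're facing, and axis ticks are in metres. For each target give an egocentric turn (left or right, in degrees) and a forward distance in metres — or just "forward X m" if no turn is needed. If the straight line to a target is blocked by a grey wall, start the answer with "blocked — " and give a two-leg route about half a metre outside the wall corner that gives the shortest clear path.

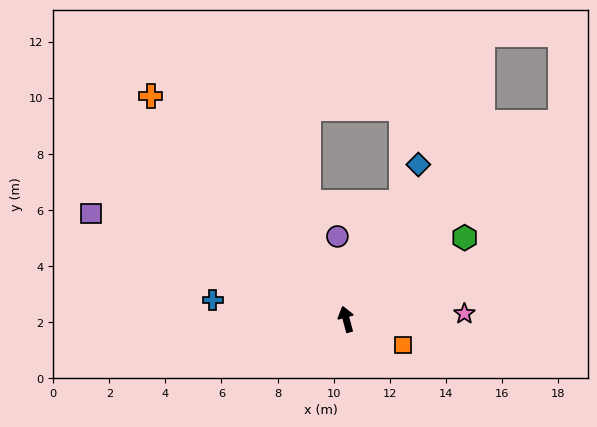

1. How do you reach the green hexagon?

turn right 71°, forward 5.1 m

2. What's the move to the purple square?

turn left 52°, forward 9.9 m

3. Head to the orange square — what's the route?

turn right 130°, forward 2.2 m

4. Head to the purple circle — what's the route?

turn right 9°, forward 3.0 m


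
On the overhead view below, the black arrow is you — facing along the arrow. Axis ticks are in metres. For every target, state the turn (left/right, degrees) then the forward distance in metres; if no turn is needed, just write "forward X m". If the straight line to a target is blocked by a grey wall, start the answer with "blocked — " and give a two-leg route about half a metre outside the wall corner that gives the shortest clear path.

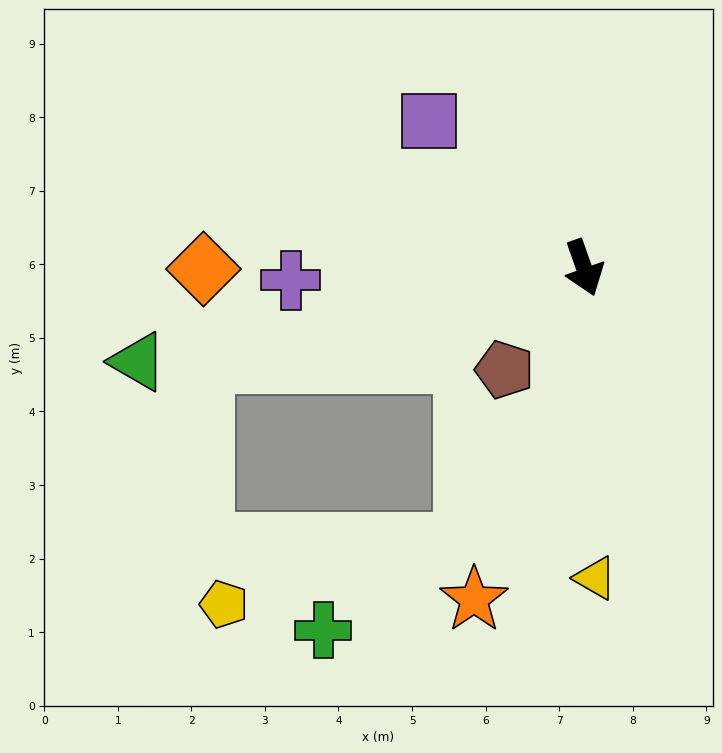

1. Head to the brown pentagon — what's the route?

turn right 57°, forward 1.8 m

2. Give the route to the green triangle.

turn right 98°, forward 6.2 m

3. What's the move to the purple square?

turn right 153°, forward 2.9 m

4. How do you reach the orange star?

turn right 38°, forward 4.7 m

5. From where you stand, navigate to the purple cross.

turn right 107°, forward 4.0 m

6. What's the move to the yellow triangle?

turn right 17°, forward 4.2 m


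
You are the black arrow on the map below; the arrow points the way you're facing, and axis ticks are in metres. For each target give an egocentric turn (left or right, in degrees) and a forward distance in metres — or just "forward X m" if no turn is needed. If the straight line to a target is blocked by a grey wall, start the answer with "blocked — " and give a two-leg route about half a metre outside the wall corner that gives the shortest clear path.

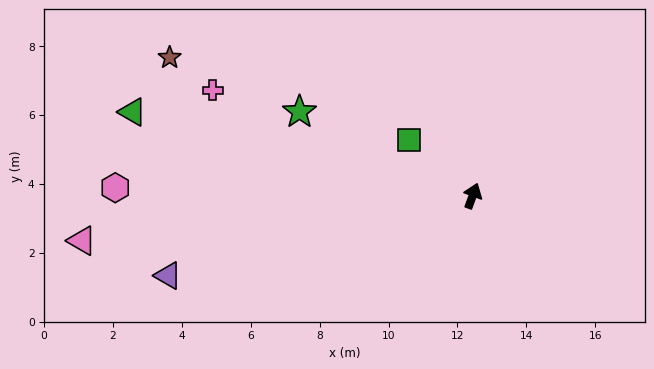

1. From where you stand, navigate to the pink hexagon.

turn left 109°, forward 10.4 m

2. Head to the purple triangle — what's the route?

turn left 125°, forward 9.1 m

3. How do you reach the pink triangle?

turn left 117°, forward 11.4 m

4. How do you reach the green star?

turn left 84°, forward 5.6 m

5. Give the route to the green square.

turn left 69°, forward 2.5 m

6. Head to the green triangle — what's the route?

turn left 96°, forward 10.2 m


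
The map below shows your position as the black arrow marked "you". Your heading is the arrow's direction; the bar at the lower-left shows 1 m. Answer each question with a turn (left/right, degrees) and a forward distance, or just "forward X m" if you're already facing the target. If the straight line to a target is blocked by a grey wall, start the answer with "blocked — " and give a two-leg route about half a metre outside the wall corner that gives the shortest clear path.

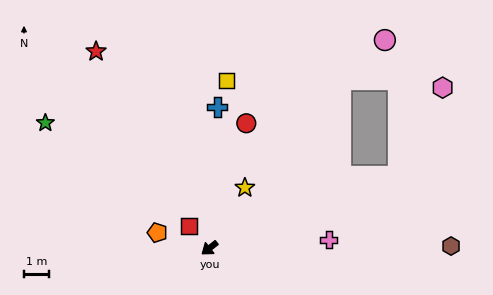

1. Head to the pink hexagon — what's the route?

blocked — turn left 163°, forward 8.0 m, then turn left 42°, forward 4.0 m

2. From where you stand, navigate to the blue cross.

turn right 131°, forward 5.6 m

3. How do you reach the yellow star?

turn right 158°, forward 2.8 m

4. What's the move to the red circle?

turn right 145°, forward 5.2 m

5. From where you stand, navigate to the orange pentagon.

turn right 55°, forward 2.2 m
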